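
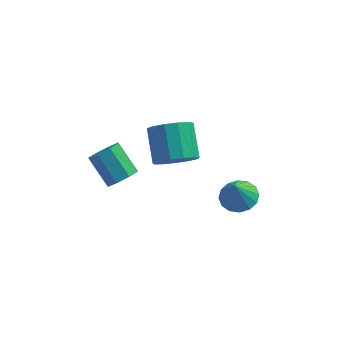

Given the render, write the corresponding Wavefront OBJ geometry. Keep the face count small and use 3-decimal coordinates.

v -2.578 -0.721 2.525
v -2.035 -0.19 2.557
v -2.9 0.633 3.546
v -3.442 0.101 3.515
v -2.422 -0.088 2.135
v -3.286 0.735 3.124
v -2.9 -0.358 1.941
v -3.764 0.465 2.93
v -3.189 -0.84 2.09
v -4.053 -0.017 3.079
v -3.12 -1.253 2.494
v -3.985 -0.43 3.483
v -2.734 -1.355 2.916
v -3.598 -0.532 3.905
v -2.256 -1.085 3.11
v -3.12 -0.262 4.099
v -1.967 -0.603 2.961
v -2.831 0.22 3.95
v 2.078 1.448 -0.777
v 2.774 1.912 -0.54
v 1.902 1.132 0.357
v 2.428 2.199 -0.513
v 1.988 2.285 -0.557
v 1.572 2.147 -0.66
v 1.292 1.821 -0.794
v 1.222 1.395 -0.924
v 1.381 0.984 -1.014
v 1.727 0.697 -1.041
v 2.167 0.611 -0.997
v 2.583 0.75 -0.894
v 2.863 1.075 -0.759
v 2.933 1.501 -0.63
v -0.604 1.56 1.439
v 0.372 1.706 1.601
v 0 3.065 2.622
v -0.976 2.92 2.461
v 0.239 2.011 1.146
v -0.133 3.37 2.167
v -0.162 2.173 0.785
v -0.533 3.532 1.806
v -0.703 2.141 0.631
v -1.074 3.5 1.652
v -1.213 1.924 0.734
v -1.584 3.283 1.755
v -1.529 1.592 1.061
v -1.901 2.951 2.082
v -1.552 1.25 1.508
v -1.924 2.609 2.529
v -1.274 1.006 1.933
v -1.646 2.365 2.955
v -0.783 0.939 2.202
v -1.155 2.298 3.223
v -0.236 1.069 2.228
v -0.607 2.428 3.249
v 0.195 1.355 2.004
v -0.176 2.714 3.025
f 2 1 5
f 2 5 3
f 3 5 6
f 3 6 4
f 5 1 7
f 5 7 6
f 6 7 8
f 6 8 4
f 7 1 9
f 7 9 8
f 8 9 10
f 8 10 4
f 9 1 11
f 9 11 10
f 10 11 12
f 10 12 4
f 11 1 13
f 11 13 12
f 12 13 14
f 12 14 4
f 13 1 15
f 13 15 14
f 14 15 16
f 14 16 4
f 15 1 17
f 15 17 16
f 16 17 18
f 16 18 4
f 17 1 2
f 17 2 18
f 18 2 3
f 18 3 4
f 20 19 22
f 20 22 21
f 22 19 23
f 22 23 21
f 23 19 24
f 23 24 21
f 24 19 25
f 24 25 21
f 25 19 26
f 25 26 21
f 26 19 27
f 26 27 21
f 27 19 28
f 27 28 21
f 28 19 29
f 28 29 21
f 29 19 30
f 29 30 21
f 30 19 31
f 30 31 21
f 31 19 32
f 31 32 21
f 32 19 20
f 32 20 21
f 34 33 37
f 34 37 35
f 35 37 38
f 35 38 36
f 37 33 39
f 37 39 38
f 38 39 40
f 38 40 36
f 39 33 41
f 39 41 40
f 40 41 42
f 40 42 36
f 41 33 43
f 41 43 42
f 42 43 44
f 42 44 36
f 43 33 45
f 43 45 44
f 44 45 46
f 44 46 36
f 45 33 47
f 45 47 46
f 46 47 48
f 46 48 36
f 47 33 49
f 47 49 48
f 48 49 50
f 48 50 36
f 49 33 51
f 49 51 50
f 50 51 52
f 50 52 36
f 51 33 53
f 51 53 52
f 52 53 54
f 52 54 36
f 53 33 55
f 53 55 54
f 54 55 56
f 54 56 36
f 55 33 34
f 55 34 56
f 56 34 35
f 56 35 36



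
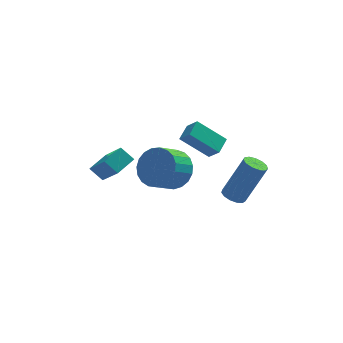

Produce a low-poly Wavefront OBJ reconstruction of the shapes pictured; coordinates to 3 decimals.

v 1.947 1.716 0.65
v 2.331 1.266 1.261
v 0.7 2.063 1.69
v 1.084 1.613 2.3
v 2.376 2.447 0.92
v 2.76 1.997 1.53
v 1.129 2.794 1.959
v 1.513 2.344 2.57
v -2.703 1.518 -0.304
v -2.153 0.175 1.185
v -3.233 1.883 0.22
v -2.683 0.539 1.71
v -1.937 2.181 0.01
v -1.387 0.837 1.5
v -2.467 2.545 0.535
v -1.917 1.202 2.024
v 2.442 -2.071 1.056
v 2.78 -1.676 0.846
v 3.716 -1.495 2.694
v 3.378 -1.889 2.904
v 2.527 -1.526 0.959
v 3.463 -1.344 2.808
v 2.247 -1.548 1.103
v 3.183 -1.367 2.952
v 2.029 -1.736 1.232
v 2.965 -1.555 3.081
v 1.942 -2.03 1.305
v 2.878 -1.849 3.153
v 2.014 -2.338 1.299
v 2.95 -2.156 3.147
v 2.221 -2.56 1.215
v 3.158 -2.379 3.064
v 2.499 -2.627 1.081
v 3.435 -2.446 2.93
v 2.759 -2.517 0.939
v 3.695 -2.336 2.788
v 2.918 -2.266 0.834
v 3.854 -2.085 2.683
v 2.925 -1.952 0.799
v 3.862 -1.771 2.648
v 0.224 0.291 1.099
v 0.93 0.226 1.832
v 0.121 -0.395 2.555
v -0.584 -0.331 1.821
v 0.736 0.591 1.929
v -0.073 -0.031 2.651
v 0.453 0.904 1.881
v -0.356 0.282 2.604
v 0.131 1.11 1.699
v -0.678 0.489 2.421
v -0.175 1.175 1.412
v -0.984 0.554 2.135
v -0.412 1.087 1.071
v -1.221 0.466 1.794
v -0.539 0.862 0.736
v -1.348 0.24 1.458
v -0.534 0.537 0.462
v -1.342 -0.084 1.185
v -0.398 0.17 0.299
v -1.206 -0.451 1.022
v -0.154 -0.176 0.274
v -0.963 -0.797 0.997
v 0.155 -0.442 0.392
v -0.653 -1.063 1.115
v 0.476 -0.58 0.632
v -0.332 -1.202 1.354
v 0.754 -0.569 0.952
v -0.055 -1.19 1.675
v 0.94 -0.408 1.298
v 0.131 -1.03 2.021
v 1.002 -0.127 1.609
v 0.193 -0.749 2.332
f 2 4 1
f 5 2 1
f 1 4 3
f 3 5 1
f 2 8 4
f 6 2 5
f 6 8 2
f 4 8 3
f 7 5 3
f 3 8 7
f 7 6 5
f 8 6 7
f 10 12 9
f 13 10 9
f 9 12 11
f 11 13 9
f 10 16 12
f 14 10 13
f 14 16 10
f 12 16 11
f 15 13 11
f 11 16 15
f 15 14 13
f 16 14 15
f 18 17 21
f 18 21 19
f 19 21 22
f 19 22 20
f 21 17 23
f 21 23 22
f 22 23 24
f 22 24 20
f 23 17 25
f 23 25 24
f 24 25 26
f 24 26 20
f 25 17 27
f 25 27 26
f 26 27 28
f 26 28 20
f 27 17 29
f 27 29 28
f 28 29 30
f 28 30 20
f 29 17 31
f 29 31 30
f 30 31 32
f 30 32 20
f 31 17 33
f 31 33 32
f 32 33 34
f 32 34 20
f 33 17 35
f 33 35 34
f 34 35 36
f 34 36 20
f 35 17 37
f 35 37 36
f 36 37 38
f 36 38 20
f 37 17 39
f 37 39 38
f 38 39 40
f 38 40 20
f 39 17 18
f 39 18 40
f 40 18 19
f 40 19 20
f 42 41 45
f 42 45 43
f 43 45 46
f 43 46 44
f 45 41 47
f 45 47 46
f 46 47 48
f 46 48 44
f 47 41 49
f 47 49 48
f 48 49 50
f 48 50 44
f 49 41 51
f 49 51 50
f 50 51 52
f 50 52 44
f 51 41 53
f 51 53 52
f 52 53 54
f 52 54 44
f 53 41 55
f 53 55 54
f 54 55 56
f 54 56 44
f 55 41 57
f 55 57 56
f 56 57 58
f 56 58 44
f 57 41 59
f 57 59 58
f 58 59 60
f 58 60 44
f 59 41 61
f 59 61 60
f 60 61 62
f 60 62 44
f 61 41 63
f 61 63 62
f 62 63 64
f 62 64 44
f 63 41 65
f 63 65 64
f 64 65 66
f 64 66 44
f 65 41 67
f 65 67 66
f 66 67 68
f 66 68 44
f 67 41 69
f 67 69 68
f 68 69 70
f 68 70 44
f 69 41 71
f 69 71 70
f 70 71 72
f 70 72 44
f 71 41 42
f 71 42 72
f 72 42 43
f 72 43 44



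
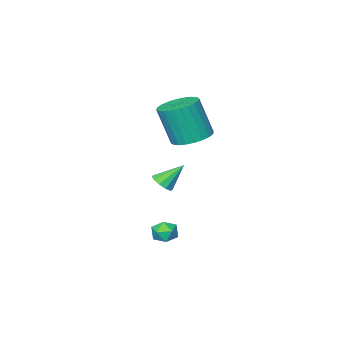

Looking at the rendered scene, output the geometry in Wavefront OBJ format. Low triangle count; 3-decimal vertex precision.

v 0.497 3.614 -2.485
v 1.058 3.231 -2.563
v -0.098 2.849 -3.017
v 0.463 2.466 -3.095
v 0.191 2.551 -2.474
v 0.558 3.024 -2.145
v 0.402 3.056 -3.435
v 0.769 3.529 -3.106
v 0.999 2.887 -3.15
v 0.869 2.575 -2.556
v 0.091 3.505 -3.024
v -0.039 3.193 -2.43
v -0.57 1.377 -0.705
v -0.085 1.433 -0.322
v -1.45 1.823 0.345
v -0.132 1.768 -0.503
v -0.347 1.953 -0.762
v -0.646 1.918 -0.998
v -0.917 1.677 -1.122
v -1.055 1.321 -1.087
v -1.008 0.987 -0.906
v -0.794 0.802 -0.648
v -0.494 0.836 -0.411
v -0.224 1.078 -0.287
v -2.244 1.379 1.718
v -1.388 0.934 1.419
v -0.979 0.377 3.424
v -1.836 0.821 3.722
v -1.262 1.3 1.496
v -0.853 0.742 3.5
v -1.286 1.677 1.606
v -0.877 1.12 3.61
v -1.456 2.01 1.733
v -1.047 1.452 3.737
v -1.746 2.246 1.857
v -1.337 1.688 3.861
v -2.111 2.35 1.961
v -1.702 1.792 3.965
v -2.497 2.306 2.028
v -2.088 1.749 4.032
v -2.845 2.121 2.047
v -2.436 1.564 4.051
v -3.101 1.823 2.016
v -2.692 1.266 4.021
v -3.227 1.458 1.94
v -2.818 0.9 3.944
v -3.203 1.08 1.83
v -2.794 0.523 3.834
v -3.033 0.748 1.703
v -2.624 0.19 3.707
v -2.743 0.512 1.579
v -2.334 -0.046 3.583
v -2.378 0.408 1.475
v -1.969 -0.15 3.479
v -1.992 0.451 1.408
v -1.583 -0.106 3.412
v -1.644 0.636 1.389
v -1.235 0.079 3.393
f 1 12 6
f 1 6 2
f 1 2 8
f 1 8 11
f 1 11 12
f 2 6 10
f 6 12 5
f 12 11 3
f 11 8 7
f 8 2 9
f 4 10 5
f 4 5 3
f 4 3 7
f 4 7 9
f 4 9 10
f 5 10 6
f 3 5 12
f 7 3 11
f 9 7 8
f 10 9 2
f 14 13 16
f 14 16 15
f 16 13 17
f 16 17 15
f 17 13 18
f 17 18 15
f 18 13 19
f 18 19 15
f 19 13 20
f 19 20 15
f 20 13 21
f 20 21 15
f 21 13 22
f 21 22 15
f 22 13 23
f 22 23 15
f 23 13 24
f 23 24 15
f 24 13 14
f 24 14 15
f 26 25 29
f 26 29 27
f 27 29 30
f 27 30 28
f 29 25 31
f 29 31 30
f 30 31 32
f 30 32 28
f 31 25 33
f 31 33 32
f 32 33 34
f 32 34 28
f 33 25 35
f 33 35 34
f 34 35 36
f 34 36 28
f 35 25 37
f 35 37 36
f 36 37 38
f 36 38 28
f 37 25 39
f 37 39 38
f 38 39 40
f 38 40 28
f 39 25 41
f 39 41 40
f 40 41 42
f 40 42 28
f 41 25 43
f 41 43 42
f 42 43 44
f 42 44 28
f 43 25 45
f 43 45 44
f 44 45 46
f 44 46 28
f 45 25 47
f 45 47 46
f 46 47 48
f 46 48 28
f 47 25 49
f 47 49 48
f 48 49 50
f 48 50 28
f 49 25 51
f 49 51 50
f 50 51 52
f 50 52 28
f 51 25 53
f 51 53 52
f 52 53 54
f 52 54 28
f 53 25 55
f 53 55 54
f 54 55 56
f 54 56 28
f 55 25 57
f 55 57 56
f 56 57 58
f 56 58 28
f 57 25 26
f 57 26 58
f 58 26 27
f 58 27 28



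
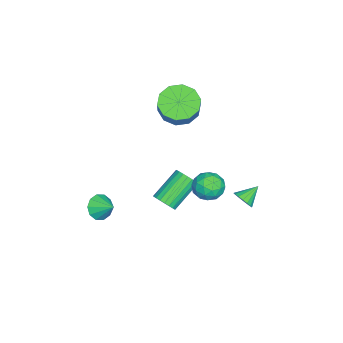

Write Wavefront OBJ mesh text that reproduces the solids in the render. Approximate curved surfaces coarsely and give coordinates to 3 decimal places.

v -2.122 1.42 -2.198
v -1.822 1.276 -1.687
v -2.858 2 -1.602
v -1.696 1.524 -1.774
v -1.668 1.749 -1.958
v -1.744 1.899 -2.197
v -1.907 1.939 -2.436
v -2.119 1.86 -2.621
v -2.331 1.68 -2.709
v -2.496 1.441 -2.68
v -2.575 1.197 -2.54
v -2.551 1.004 -2.322
v -2.428 0.907 -2.076
v -2.235 0.927 -1.858
v -2.017 1.06 -1.717
v 2.23 1.278 3.346
v 2.87 1.782 3.25
v 2.97 0.258 2.93
v 3.61 0.762 2.834
v 3.337 0.586 3.587
v 2.879 1.217 3.844
v 2.961 0.823 2.336
v 2.503 1.454 2.593
v 3.322 1.501 2.625
v 3.554 1.354 3.398
v 2.286 0.686 2.782
v 2.518 0.539 3.555
v 2.485 1.619 3.334
v 3.355 0.421 2.846
v 3.194 0.317 3.288
v 3.57 0.613 3.231
v 2.49 1.287 3.684
v 2.866 1.583 3.627
v 3.141 0.881 3.825
v 2.974 0.457 2.553
v 3.35 0.753 2.496
v 2.27 1.427 2.949
v 2.646 1.723 2.892
v 2.699 1.159 2.355
v 3.127 1.75 2.911
v 3.562 1.151 2.666
v 3.18 1.187 2.374
v 2.911 1.558 2.525
v 3.263 1.664 3.365
v 3.698 1.065 3.121
v 3.537 0.962 3.563
v 3.268 1.332 3.714
v 3.529 1.499 2.998
v 2.142 0.975 3.059
v 2.577 0.376 2.815
v 2.572 0.708 2.466
v 2.303 1.078 2.617
v 2.278 0.889 3.514
v 2.713 0.29 3.269
v 2.929 0.482 3.655
v 2.66 0.853 3.806
v 2.311 0.541 3.182
v 1.6 -1.449 0.113
v 1.843 -1.759 0.618
v 0.584 -1 1.691
v 0.34 -0.691 1.187
v 1.982 -1.532 0.62
v 0.723 -0.773 1.693
v 2.054 -1.29 0.535
v 0.795 -0.532 1.608
v 2.048 -1.076 0.376
v 0.789 -0.318 1.45
v 1.965 -0.927 0.173
v 0.705 -0.168 1.246
v 1.818 -0.868 -0.041
v 0.559 -0.109 1.032
v 1.633 -0.909 -0.229
v 0.374 -0.151 0.845
v 1.443 -1.044 -0.357
v 0.184 -0.286 0.717
v 1.28 -1.249 -0.403
v 0.021 -0.491 0.67
v 1.172 -1.488 -0.361
v -0.087 -0.73 0.712
v 1.138 -1.721 -0.236
v -0.121 -0.963 0.837
v 1.184 -1.907 -0.051
v -0.076 -1.148 1.022
v 1.301 -2.013 0.162
v 0.042 -1.255 1.235
v 1.471 -2.022 0.367
v 0.212 -1.264 1.44
v 1.662 -1.932 0.529
v 0.403 -1.174 1.602
v 2.336 -4.349 -0.291
v 2.95 -4.368 -0.704
v 2.724 -3.551 0.251
v 2.652 -4.085 -0.906
v 2.233 -3.904 -0.873
v 1.854 -3.893 -0.618
v 1.659 -4.056 -0.238
v 1.722 -4.331 0.122
v 2.02 -4.613 0.324
v 2.438 -4.794 0.291
v 2.818 -4.806 0.036
v 3.013 -4.643 -0.344
v -3.433 -2.162 2.967
v -2.901 -1.514 2.335
v -1.556 -1.129 3.861
v -2.087 -1.778 4.493
v -3.352 -1.166 2.645
v -2.007 -0.782 4.171
v -3.834 -1.199 3.079
v -2.489 -0.814 4.604
v -4.163 -1.599 3.469
v -2.818 -1.215 4.995
v -4.213 -2.215 3.668
v -2.867 -1.831 5.194
v -3.964 -2.811 3.599
v -2.619 -2.426 5.125
v -3.513 -3.158 3.289
v -2.168 -2.774 4.815
v -3.031 -3.126 2.856
v -1.686 -2.741 4.381
v -2.702 -2.725 2.465
v -1.357 -2.341 3.991
v -2.653 -2.109 2.266
v -1.307 -1.725 3.792
f 2 1 4
f 2 4 3
f 4 1 5
f 4 5 3
f 5 1 6
f 5 6 3
f 6 1 7
f 6 7 3
f 7 1 8
f 7 8 3
f 8 1 9
f 8 9 3
f 9 1 10
f 9 10 3
f 10 1 11
f 10 11 3
f 11 1 12
f 11 12 3
f 12 1 13
f 12 13 3
f 13 1 14
f 13 14 3
f 14 1 15
f 14 15 3
f 15 1 2
f 15 2 3
f 16 53 32
f 53 27 56
f 32 56 21
f 53 56 32
f 16 32 28
f 32 21 33
f 28 33 17
f 32 33 28
f 16 28 37
f 28 17 38
f 37 38 23
f 28 38 37
f 16 37 49
f 37 23 52
f 49 52 26
f 37 52 49
f 16 49 53
f 49 26 57
f 53 57 27
f 49 57 53
f 17 33 44
f 33 21 47
f 44 47 25
f 33 47 44
f 21 56 34
f 56 27 55
f 34 55 20
f 56 55 34
f 27 57 54
f 57 26 50
f 54 50 18
f 57 50 54
f 26 52 51
f 52 23 39
f 51 39 22
f 52 39 51
f 23 38 43
f 38 17 40
f 43 40 24
f 38 40 43
f 19 45 31
f 45 25 46
f 31 46 20
f 45 46 31
f 19 31 29
f 31 20 30
f 29 30 18
f 31 30 29
f 19 29 36
f 29 18 35
f 36 35 22
f 29 35 36
f 19 36 41
f 36 22 42
f 41 42 24
f 36 42 41
f 19 41 45
f 41 24 48
f 45 48 25
f 41 48 45
f 20 46 34
f 46 25 47
f 34 47 21
f 46 47 34
f 18 30 54
f 30 20 55
f 54 55 27
f 30 55 54
f 22 35 51
f 35 18 50
f 51 50 26
f 35 50 51
f 24 42 43
f 42 22 39
f 43 39 23
f 42 39 43
f 25 48 44
f 48 24 40
f 44 40 17
f 48 40 44
f 59 58 62
f 59 62 60
f 60 62 63
f 60 63 61
f 62 58 64
f 62 64 63
f 63 64 65
f 63 65 61
f 64 58 66
f 64 66 65
f 65 66 67
f 65 67 61
f 66 58 68
f 66 68 67
f 67 68 69
f 67 69 61
f 68 58 70
f 68 70 69
f 69 70 71
f 69 71 61
f 70 58 72
f 70 72 71
f 71 72 73
f 71 73 61
f 72 58 74
f 72 74 73
f 73 74 75
f 73 75 61
f 74 58 76
f 74 76 75
f 75 76 77
f 75 77 61
f 76 58 78
f 76 78 77
f 77 78 79
f 77 79 61
f 78 58 80
f 78 80 79
f 79 80 81
f 79 81 61
f 80 58 82
f 80 82 81
f 81 82 83
f 81 83 61
f 82 58 84
f 82 84 83
f 83 84 85
f 83 85 61
f 84 58 86
f 84 86 85
f 85 86 87
f 85 87 61
f 86 58 88
f 86 88 87
f 87 88 89
f 87 89 61
f 88 58 59
f 88 59 89
f 89 59 60
f 89 60 61
f 91 90 93
f 91 93 92
f 93 90 94
f 93 94 92
f 94 90 95
f 94 95 92
f 95 90 96
f 95 96 92
f 96 90 97
f 96 97 92
f 97 90 98
f 97 98 92
f 98 90 99
f 98 99 92
f 99 90 100
f 99 100 92
f 100 90 101
f 100 101 92
f 101 90 91
f 101 91 92
f 103 102 106
f 103 106 104
f 104 106 107
f 104 107 105
f 106 102 108
f 106 108 107
f 107 108 109
f 107 109 105
f 108 102 110
f 108 110 109
f 109 110 111
f 109 111 105
f 110 102 112
f 110 112 111
f 111 112 113
f 111 113 105
f 112 102 114
f 112 114 113
f 113 114 115
f 113 115 105
f 114 102 116
f 114 116 115
f 115 116 117
f 115 117 105
f 116 102 118
f 116 118 117
f 117 118 119
f 117 119 105
f 118 102 120
f 118 120 119
f 119 120 121
f 119 121 105
f 120 102 122
f 120 122 121
f 121 122 123
f 121 123 105
f 122 102 103
f 122 103 123
f 123 103 104
f 123 104 105



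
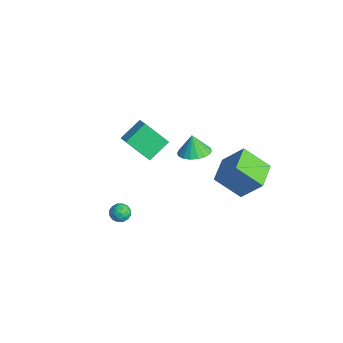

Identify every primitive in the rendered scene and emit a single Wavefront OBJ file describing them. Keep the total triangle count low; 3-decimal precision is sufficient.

v 1.272 -2.74 -2.665
v 1.723 -2.72 -3.178
v 1.117 -3.82 -2.842
v 1.568 -3.8 -3.355
v 1.78 -3.721 -2.711
v 1.876 -3.053 -2.601
v 0.964 -3.487 -3.419
v 1.06 -2.819 -3.309
v 1.533 -3.182 -3.644
v 2.037 -3.326 -3.206
v 0.803 -3.214 -2.814
v 1.307 -3.358 -2.376
v 1.511 -2.635 -2.905
v 1.329 -3.905 -3.115
v 1.454 -3.858 -2.736
v 1.719 -3.847 -3.037
v 1.601 -2.831 -2.566
v 1.866 -2.819 -2.868
v 1.9 -3.407 -2.593
v 0.974 -3.721 -3.152
v 1.239 -3.709 -3.454
v 1.121 -2.693 -2.983
v 1.386 -2.682 -3.284
v 0.94 -3.133 -3.427
v 1.664 -2.895 -3.481
v 1.573 -3.53 -3.586
v 1.218 -3.346 -3.623
v 1.275 -2.953 -3.559
v 1.961 -2.98 -3.224
v 1.87 -3.615 -3.328
v 1.995 -3.568 -2.949
v 2.051 -3.175 -2.885
v 1.849 -3.251 -3.498
v 0.97 -2.925 -2.692
v 0.879 -3.56 -2.796
v 0.789 -3.365 -3.135
v 0.845 -2.972 -3.071
v 1.267 -3.01 -2.434
v 1.176 -3.645 -2.539
v 1.565 -3.587 -2.461
v 1.622 -3.194 -2.397
v 0.991 -3.289 -2.522
v -3.75 -1.269 -1.27
v -2.882 -1.255 -0.861
v -4.192 0.137 -0.383
v -3.323 0.15 0.027
v -3.017 -0.03 -2.867
v -2.148 -0.017 -2.457
v -3.458 1.375 -1.979
v -2.59 1.389 -1.57
v -0.94 2.356 -1.418
v 0.044 2.179 -1.13
v -1.32 2.344 -0.122
v 0.019 2.641 -1.134
v -0.196 3.046 -1.193
v -0.558 3.315 -1.297
v -0.995 3.394 -1.425
v -1.422 3.267 -1.552
v -1.753 2.96 -1.651
v -1.923 2.533 -1.705
v -1.899 2.07 -1.702
v -1.684 1.665 -1.642
v -1.322 1.396 -1.538
v -0.884 1.317 -1.41
v -0.457 1.444 -1.284
v -0.126 1.751 -1.184
v 4.717 2.879 -0.686
v 3.801 1.582 0.627
v 3.307 3.992 -0.571
v 2.391 2.695 0.742
v 5.589 3.825 0.858
v 4.673 2.528 2.171
v 4.179 4.938 0.973
v 3.263 3.641 2.286
f 1 38 17
f 38 12 41
f 17 41 6
f 38 41 17
f 1 17 13
f 17 6 18
f 13 18 2
f 17 18 13
f 1 13 22
f 13 2 23
f 22 23 8
f 13 23 22
f 1 22 34
f 22 8 37
f 34 37 11
f 22 37 34
f 1 34 38
f 34 11 42
f 38 42 12
f 34 42 38
f 2 18 29
f 18 6 32
f 29 32 10
f 18 32 29
f 6 41 19
f 41 12 40
f 19 40 5
f 41 40 19
f 12 42 39
f 42 11 35
f 39 35 3
f 42 35 39
f 11 37 36
f 37 8 24
f 36 24 7
f 37 24 36
f 8 23 28
f 23 2 25
f 28 25 9
f 23 25 28
f 4 30 16
f 30 10 31
f 16 31 5
f 30 31 16
f 4 16 14
f 16 5 15
f 14 15 3
f 16 15 14
f 4 14 21
f 14 3 20
f 21 20 7
f 14 20 21
f 4 21 26
f 21 7 27
f 26 27 9
f 21 27 26
f 4 26 30
f 26 9 33
f 30 33 10
f 26 33 30
f 5 31 19
f 31 10 32
f 19 32 6
f 31 32 19
f 3 15 39
f 15 5 40
f 39 40 12
f 15 40 39
f 7 20 36
f 20 3 35
f 36 35 11
f 20 35 36
f 9 27 28
f 27 7 24
f 28 24 8
f 27 24 28
f 10 33 29
f 33 9 25
f 29 25 2
f 33 25 29
f 44 46 43
f 47 44 43
f 43 46 45
f 45 47 43
f 44 50 46
f 48 44 47
f 48 50 44
f 46 50 45
f 49 47 45
f 45 50 49
f 49 48 47
f 50 48 49
f 52 51 54
f 52 54 53
f 54 51 55
f 54 55 53
f 55 51 56
f 55 56 53
f 56 51 57
f 56 57 53
f 57 51 58
f 57 58 53
f 58 51 59
f 58 59 53
f 59 51 60
f 59 60 53
f 60 51 61
f 60 61 53
f 61 51 62
f 61 62 53
f 62 51 63
f 62 63 53
f 63 51 64
f 63 64 53
f 64 51 65
f 64 65 53
f 65 51 66
f 65 66 53
f 66 51 52
f 66 52 53
f 68 70 67
f 71 68 67
f 67 70 69
f 69 71 67
f 68 74 70
f 72 68 71
f 72 74 68
f 70 74 69
f 73 71 69
f 69 74 73
f 73 72 71
f 74 72 73



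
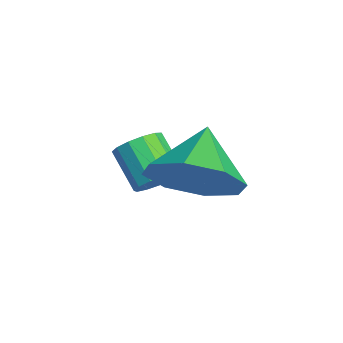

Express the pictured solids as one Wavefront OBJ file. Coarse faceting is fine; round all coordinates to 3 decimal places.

v -2.499 1.192 -0.532
v -2.295 1.501 -0.152
v -3.057 1.236 0.472
v -3.261 0.928 0.092
v -2.483 1.673 -0.308
v -3.245 1.408 0.316
v -2.676 1.692 -0.536
v -3.438 1.427 0.089
v -2.812 1.553 -0.762
v -3.574 1.288 -0.137
v -2.85 1.299 -0.915
v -3.612 1.034 -0.291
v -2.776 1.012 -0.947
v -3.538 0.747 -0.322
v -2.614 0.782 -0.847
v -3.376 0.517 -0.222
v -2.416 0.682 -0.647
v -3.177 0.417 -0.023
v -2.244 0.744 -0.411
v -3.006 0.479 0.213
v -2.153 0.949 -0.213
v -2.915 0.684 0.411
v -2.172 1.231 -0.117
v -2.934 0.966 0.507
v -1.127 1.543 0.505
v -0.686 1.244 1.351
v -2.113 2.037 1.195
v -0.475 1.95 1.145
v -0.647 2.418 0.564
v -1.1 2.373 -0.051
v -1.569 1.842 -0.34
v -1.78 1.135 -0.134
v -1.608 0.668 0.447
v -1.155 0.712 1.062
f 2 1 5
f 2 5 3
f 3 5 6
f 3 6 4
f 5 1 7
f 5 7 6
f 6 7 8
f 6 8 4
f 7 1 9
f 7 9 8
f 8 9 10
f 8 10 4
f 9 1 11
f 9 11 10
f 10 11 12
f 10 12 4
f 11 1 13
f 11 13 12
f 12 13 14
f 12 14 4
f 13 1 15
f 13 15 14
f 14 15 16
f 14 16 4
f 15 1 17
f 15 17 16
f 16 17 18
f 16 18 4
f 17 1 19
f 17 19 18
f 18 19 20
f 18 20 4
f 19 1 21
f 19 21 20
f 20 21 22
f 20 22 4
f 21 1 23
f 21 23 22
f 22 23 24
f 22 24 4
f 23 1 2
f 23 2 24
f 24 2 3
f 24 3 4
f 26 25 28
f 26 28 27
f 28 25 29
f 28 29 27
f 29 25 30
f 29 30 27
f 30 25 31
f 30 31 27
f 31 25 32
f 31 32 27
f 32 25 33
f 32 33 27
f 33 25 34
f 33 34 27
f 34 25 26
f 34 26 27



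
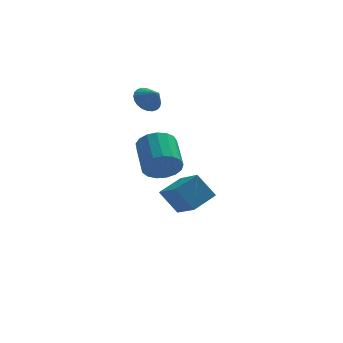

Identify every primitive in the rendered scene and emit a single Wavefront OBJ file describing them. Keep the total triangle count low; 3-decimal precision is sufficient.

v -3.543 -3.57 1.182
v -3.039 -3.978 2.07
v -3.172 -2.057 3.027
v -3.677 -1.65 2.138
v -2.643 -3.801 1.77
v -2.776 -1.88 2.727
v -2.454 -3.572 1.336
v -2.587 -1.651 2.292
v -2.515 -3.342 0.866
v -2.648 -1.421 1.823
v -2.811 -3.164 0.469
v -2.944 -1.244 1.425
v -3.275 -3.08 0.234
v -3.408 -1.159 1.191
v -3.8 -3.108 0.217
v -3.933 -1.187 1.174
v -4.267 -3.242 0.421
v -4.4 -1.321 1.378
v -4.568 -3.451 0.799
v -4.701 -1.53 1.756
v -4.634 -3.687 1.265
v -4.767 -1.767 2.221
v -4.45 -3.897 1.711
v -4.584 -1.976 2.668
v -4.059 -4.032 2.037
v -4.192 -2.111 2.993
v -3.549 -4.061 2.166
v -3.683 -2.14 3.123
v -2.349 1.337 -2.529
v -1.041 2.261 -1.875
v -3.089 3.051 -3.468
v -1.781 3.974 -2.815
v -1.359 0.966 -3.985
v -0.051 1.889 -3.332
v -2.099 2.679 -4.925
v -0.791 3.603 -4.271
v -3.617 4.259 3.248
v -2.915 4.241 2.654
v -3.023 3.541 3.972
v -2.826 4.521 2.859
v -2.857 4.762 3.123
v -3.004 4.926 3.407
v -3.245 4.989 3.666
v -3.542 4.94 3.861
v -3.85 4.788 3.963
v -4.123 4.555 3.957
v -4.319 4.277 3.842
v -4.408 3.996 3.637
v -4.377 3.755 3.372
v -4.23 3.591 3.089
v -3.99 3.529 2.83
v -3.692 3.577 2.634
v -3.384 3.73 2.532
v -3.111 3.962 2.539
f 2 1 5
f 2 5 3
f 3 5 6
f 3 6 4
f 5 1 7
f 5 7 6
f 6 7 8
f 6 8 4
f 7 1 9
f 7 9 8
f 8 9 10
f 8 10 4
f 9 1 11
f 9 11 10
f 10 11 12
f 10 12 4
f 11 1 13
f 11 13 12
f 12 13 14
f 12 14 4
f 13 1 15
f 13 15 14
f 14 15 16
f 14 16 4
f 15 1 17
f 15 17 16
f 16 17 18
f 16 18 4
f 17 1 19
f 17 19 18
f 18 19 20
f 18 20 4
f 19 1 21
f 19 21 20
f 20 21 22
f 20 22 4
f 21 1 23
f 21 23 22
f 22 23 24
f 22 24 4
f 23 1 25
f 23 25 24
f 24 25 26
f 24 26 4
f 25 1 27
f 25 27 26
f 26 27 28
f 26 28 4
f 27 1 2
f 27 2 28
f 28 2 3
f 28 3 4
f 30 32 29
f 33 30 29
f 29 32 31
f 31 33 29
f 30 36 32
f 34 30 33
f 34 36 30
f 32 36 31
f 35 33 31
f 31 36 35
f 35 34 33
f 36 34 35
f 38 37 40
f 38 40 39
f 40 37 41
f 40 41 39
f 41 37 42
f 41 42 39
f 42 37 43
f 42 43 39
f 43 37 44
f 43 44 39
f 44 37 45
f 44 45 39
f 45 37 46
f 45 46 39
f 46 37 47
f 46 47 39
f 47 37 48
f 47 48 39
f 48 37 49
f 48 49 39
f 49 37 50
f 49 50 39
f 50 37 51
f 50 51 39
f 51 37 52
f 51 52 39
f 52 37 53
f 52 53 39
f 53 37 54
f 53 54 39
f 54 37 38
f 54 38 39



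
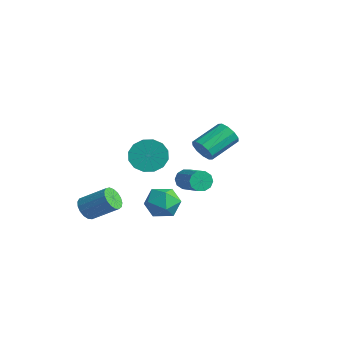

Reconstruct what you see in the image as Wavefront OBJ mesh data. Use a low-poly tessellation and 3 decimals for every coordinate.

v -2.342 2.75 -2.207
v -2.064 3.145 -2.672
v -0.379 2.845 -1.917
v -0.658 2.45 -1.453
v -2.167 3.381 -2.348
v -0.482 3.081 -1.594
v -2.337 3.377 -1.97
v -0.652 3.077 -1.216
v -2.509 3.133 -1.683
v -0.824 2.833 -0.929
v -2.617 2.742 -1.596
v -0.932 2.443 -0.842
v -2.621 2.355 -1.743
v -0.936 2.055 -0.988
v -2.518 2.119 -2.066
v -0.833 1.819 -1.312
v -2.348 2.123 -2.444
v -0.663 1.823 -1.69
v -2.176 2.367 -2.731
v -0.491 2.067 -1.977
v -2.068 2.757 -2.818
v -0.383 2.458 -2.064
v 0.894 -1.926 2.597
v 1.418 -1.951 1.758
v 2.51 -2.738 2.463
v 1.986 -2.714 3.303
v 1.571 -1.524 1.997
v 2.663 -2.312 2.703
v 1.543 -1.206 2.398
v 2.635 -1.993 3.103
v 1.34 -1.08 2.851
v 2.432 -1.867 3.557
v 1.018 -1.181 3.237
v 2.11 -1.968 3.942
v 0.663 -1.482 3.451
v 1.755 -2.269 4.157
v 0.37 -1.902 3.437
v 1.462 -2.689 4.142
v 0.217 -2.328 3.197
v 1.309 -3.116 3.903
v 0.245 -2.647 2.797
v 1.337 -3.434 3.502
v 0.448 -2.773 2.343
v 1.54 -3.56 3.049
v 0.77 -2.672 1.958
v 1.862 -3.459 2.663
v 1.125 -2.371 1.743
v 2.217 -3.158 2.449
v -3.105 -3.017 -2.77
v -2.581 -3.527 -2.887
v -1.472 -2.612 -1.907
v -1.995 -2.103 -1.79
v -2.537 -3.297 -3.153
v -1.427 -2.382 -2.173
v -2.622 -3.003 -3.33
v -1.512 -2.088 -2.351
v -2.818 -2.712 -3.38
v -1.708 -1.797 -2.4
v -3.08 -2.491 -3.29
v -1.97 -1.576 -2.31
v -3.347 -2.391 -3.08
v -2.238 -1.476 -2.1
v -3.559 -2.434 -2.8
v -2.45 -1.519 -1.82
v -3.667 -2.611 -2.512
v -2.557 -1.696 -1.533
v -3.646 -2.881 -2.284
v -2.537 -1.966 -1.304
v -3.501 -3.182 -2.167
v -2.392 -2.267 -1.187
v -3.265 -3.446 -2.188
v -2.156 -2.531 -1.208
v -2.993 -3.611 -2.342
v -1.883 -2.696 -1.363
v -2.746 -3.64 -2.595
v -1.636 -2.726 -1.615
v 2.171 -1.146 -0.475
v 2.934 -1.449 0.13
v 1.466 -2.631 -0.33
v 2.229 -2.934 0.275
v 1.563 -2.235 0.605
v 1.999 -1.317 0.515
v 2.401 -2.763 -0.715
v 2.837 -1.845 -0.805
v 3.076 -2.448 -0.019
v 2.559 -2.122 0.798
v 1.841 -1.958 -0.998
v 1.324 -1.632 -0.181
v -1.022 2.78 0.541
v -0.702 2.507 1.185
v -0.758 4.226 1.944
v -1.078 4.5 1.299
v -0.351 2.646 0.895
v -0.408 4.365 1.654
v -0.257 2.837 0.469
v -0.314 4.556 1.228
v -0.455 3.006 0.071
v -0.512 4.726 0.83
v -0.869 3.089 -0.148
v -0.926 4.809 0.611
v -1.342 3.054 -0.104
v -1.398 4.773 0.655
v -1.692 2.915 0.186
v -1.749 4.634 0.945
v -1.786 2.724 0.612
v -1.843 4.443 1.371
v -1.588 2.554 1.01
v -1.645 4.274 1.769
v -1.174 2.471 1.229
v -1.231 4.191 1.988
f 2 1 5
f 2 5 3
f 3 5 6
f 3 6 4
f 5 1 7
f 5 7 6
f 6 7 8
f 6 8 4
f 7 1 9
f 7 9 8
f 8 9 10
f 8 10 4
f 9 1 11
f 9 11 10
f 10 11 12
f 10 12 4
f 11 1 13
f 11 13 12
f 12 13 14
f 12 14 4
f 13 1 15
f 13 15 14
f 14 15 16
f 14 16 4
f 15 1 17
f 15 17 16
f 16 17 18
f 16 18 4
f 17 1 19
f 17 19 18
f 18 19 20
f 18 20 4
f 19 1 21
f 19 21 20
f 20 21 22
f 20 22 4
f 21 1 2
f 21 2 22
f 22 2 3
f 22 3 4
f 24 23 27
f 24 27 25
f 25 27 28
f 25 28 26
f 27 23 29
f 27 29 28
f 28 29 30
f 28 30 26
f 29 23 31
f 29 31 30
f 30 31 32
f 30 32 26
f 31 23 33
f 31 33 32
f 32 33 34
f 32 34 26
f 33 23 35
f 33 35 34
f 34 35 36
f 34 36 26
f 35 23 37
f 35 37 36
f 36 37 38
f 36 38 26
f 37 23 39
f 37 39 38
f 38 39 40
f 38 40 26
f 39 23 41
f 39 41 40
f 40 41 42
f 40 42 26
f 41 23 43
f 41 43 42
f 42 43 44
f 42 44 26
f 43 23 45
f 43 45 44
f 44 45 46
f 44 46 26
f 45 23 47
f 45 47 46
f 46 47 48
f 46 48 26
f 47 23 24
f 47 24 48
f 48 24 25
f 48 25 26
f 50 49 53
f 50 53 51
f 51 53 54
f 51 54 52
f 53 49 55
f 53 55 54
f 54 55 56
f 54 56 52
f 55 49 57
f 55 57 56
f 56 57 58
f 56 58 52
f 57 49 59
f 57 59 58
f 58 59 60
f 58 60 52
f 59 49 61
f 59 61 60
f 60 61 62
f 60 62 52
f 61 49 63
f 61 63 62
f 62 63 64
f 62 64 52
f 63 49 65
f 63 65 64
f 64 65 66
f 64 66 52
f 65 49 67
f 65 67 66
f 66 67 68
f 66 68 52
f 67 49 69
f 67 69 68
f 68 69 70
f 68 70 52
f 69 49 71
f 69 71 70
f 70 71 72
f 70 72 52
f 71 49 73
f 71 73 72
f 72 73 74
f 72 74 52
f 73 49 75
f 73 75 74
f 74 75 76
f 74 76 52
f 75 49 50
f 75 50 76
f 76 50 51
f 76 51 52
f 77 88 82
f 77 82 78
f 77 78 84
f 77 84 87
f 77 87 88
f 78 82 86
f 82 88 81
f 88 87 79
f 87 84 83
f 84 78 85
f 80 86 81
f 80 81 79
f 80 79 83
f 80 83 85
f 80 85 86
f 81 86 82
f 79 81 88
f 83 79 87
f 85 83 84
f 86 85 78
f 90 89 93
f 90 93 91
f 91 93 94
f 91 94 92
f 93 89 95
f 93 95 94
f 94 95 96
f 94 96 92
f 95 89 97
f 95 97 96
f 96 97 98
f 96 98 92
f 97 89 99
f 97 99 98
f 98 99 100
f 98 100 92
f 99 89 101
f 99 101 100
f 100 101 102
f 100 102 92
f 101 89 103
f 101 103 102
f 102 103 104
f 102 104 92
f 103 89 105
f 103 105 104
f 104 105 106
f 104 106 92
f 105 89 107
f 105 107 106
f 106 107 108
f 106 108 92
f 107 89 109
f 107 109 108
f 108 109 110
f 108 110 92
f 109 89 90
f 109 90 110
f 110 90 91
f 110 91 92



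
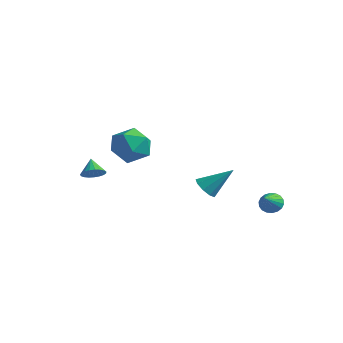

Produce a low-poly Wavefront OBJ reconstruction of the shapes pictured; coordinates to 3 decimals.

v 2.616 -1.089 -1.299
v 3.2 -1.05 -1.799
v 3.644 -0.091 -0.021
v 2.88 -0.637 -1.864
v 2.436 -0.435 -1.664
v 2.076 -0.539 -1.294
v 1.969 -0.9 -0.926
v 2.164 -1.35 -0.732
v 2.571 -1.677 -0.804
v 2.998 -1.729 -1.108
v 3.247 -1.481 -1.501
v 3.418 3.269 -3.621
v 3.74 2.979 -4.171
v 3.902 2.091 -2.719
v 3.961 3.163 -4.05
v 4.074 3.367 -3.844
v 4.058 3.552 -3.594
v 3.914 3.681 -3.349
v 3.673 3.728 -3.158
v 3.381 3.684 -3.059
v 3.096 3.558 -3.071
v 2.875 3.374 -3.192
v 2.762 3.17 -3.398
v 2.779 2.985 -3.648
v 2.922 2.856 -3.893
v 3.164 2.809 -4.084
v 3.456 2.853 -4.183
v -3.126 -3.565 -1.184
v -2.586 -3.574 -0.738
v -3.754 -3.115 -0.416
v -2.556 -3.314 -0.865
v -2.623 -3.097 -1.048
v -2.778 -2.962 -1.254
v -2.993 -2.931 -1.448
v -3.231 -3.01 -1.596
v -3.45 -3.184 -1.673
v -3.614 -3.425 -1.666
v -3.693 -3.69 -1.575
v -3.674 -3.933 -1.416
v -3.56 -4.113 -1.218
v -3.371 -4.198 -1.013
v -3.14 -4.174 -0.838
v -2.906 -4.044 -0.723
v -2.71 -3.832 -0.688
v -0.825 -3.181 1.856
v 0.355 -2.82 1.99
v -0.235 -5.1 1.83
v 0.945 -4.739 1.964
v 0.143 -4.597 2.9
v -0.222 -3.411 2.916
v 0.342 -4.509 0.904
v -0.023 -3.323 0.92
v 1.076 -3.641 1.402
v 0.953 -3.695 2.635
v -0.833 -4.225 1.185
v -0.956 -4.279 2.418
f 2 1 4
f 2 4 3
f 4 1 5
f 4 5 3
f 5 1 6
f 5 6 3
f 6 1 7
f 6 7 3
f 7 1 8
f 7 8 3
f 8 1 9
f 8 9 3
f 9 1 10
f 9 10 3
f 10 1 11
f 10 11 3
f 11 1 2
f 11 2 3
f 13 12 15
f 13 15 14
f 15 12 16
f 15 16 14
f 16 12 17
f 16 17 14
f 17 12 18
f 17 18 14
f 18 12 19
f 18 19 14
f 19 12 20
f 19 20 14
f 20 12 21
f 20 21 14
f 21 12 22
f 21 22 14
f 22 12 23
f 22 23 14
f 23 12 24
f 23 24 14
f 24 12 25
f 24 25 14
f 25 12 26
f 25 26 14
f 26 12 27
f 26 27 14
f 27 12 13
f 27 13 14
f 29 28 31
f 29 31 30
f 31 28 32
f 31 32 30
f 32 28 33
f 32 33 30
f 33 28 34
f 33 34 30
f 34 28 35
f 34 35 30
f 35 28 36
f 35 36 30
f 36 28 37
f 36 37 30
f 37 28 38
f 37 38 30
f 38 28 39
f 38 39 30
f 39 28 40
f 39 40 30
f 40 28 41
f 40 41 30
f 41 28 42
f 41 42 30
f 42 28 43
f 42 43 30
f 43 28 44
f 43 44 30
f 44 28 29
f 44 29 30
f 45 56 50
f 45 50 46
f 45 46 52
f 45 52 55
f 45 55 56
f 46 50 54
f 50 56 49
f 56 55 47
f 55 52 51
f 52 46 53
f 48 54 49
f 48 49 47
f 48 47 51
f 48 51 53
f 48 53 54
f 49 54 50
f 47 49 56
f 51 47 55
f 53 51 52
f 54 53 46



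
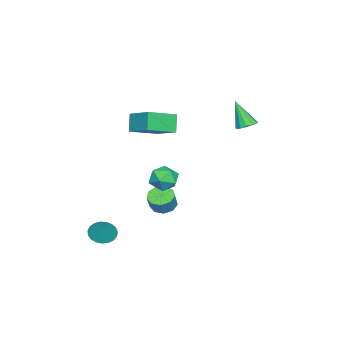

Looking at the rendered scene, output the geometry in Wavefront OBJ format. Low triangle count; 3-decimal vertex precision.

v -1.925 -0.47 -4.023
v -1.252 -0.188 -4.396
v -0.722 -0.148 -3.411
v -1.395 -0.43 -3.037
v -1.578 0.241 -4.238
v -1.047 0.281 -3.253
v -2.066 0.337 -3.98
v -1.536 0.377 -2.994
v -2.488 0.055 -3.741
v -1.958 0.095 -2.755
v -2.647 -0.472 -3.634
v -2.117 -0.432 -2.649
v -2.468 -0.998 -3.709
v -1.938 -0.959 -2.724
v -2.035 -1.277 -3.931
v -1.505 -1.238 -2.945
v -1.551 -1.178 -4.196
v -1.02 -1.139 -3.21
v -1.241 -0.748 -4.38
v -0.711 -0.708 -3.394
v 2.969 -2.111 -4.072
v 3.673 -2.501 -4.312
v 3.611 -1.669 -2.908
v 3.714 -2.184 -4.454
v 3.625 -1.855 -4.53
v 3.423 -1.57 -4.527
v 3.143 -1.378 -4.445
v 2.832 -1.313 -4.299
v 2.546 -1.386 -4.113
v 2.332 -1.584 -3.92
v 2.229 -1.874 -3.754
v 2.254 -2.204 -3.642
v 2.402 -2.518 -3.605
v 2.649 -2.761 -3.648
v 2.95 -2.892 -3.765
v 3.256 -2.888 -3.935
v 3.511 -2.75 -4.128
v 2.651 2.301 1.351
v 3.523 2.485 1.1
v 2.917 0.835 1.2
v 3.789 1.019 0.949
v 3.515 1.172 1.82
v 3.351 2.078 1.913
v 3.089 1.242 0.387
v 2.925 2.148 0.48
v 3.793 1.831 0.505
v 4.057 1.787 1.39
v 2.383 1.533 0.91
v 2.647 1.489 1.795
v -3.154 -3.067 2.291
v -2.329 -1.574 3.083
v -4.63 -1.904 1.636
v -3.805 -0.411 2.427
v -2.495 -2.849 1.193
v -1.67 -1.356 1.984
v -3.971 -1.686 0.537
v -3.146 -0.193 1.329
v -2.249 4.396 3.165
v -1.755 3.976 3.043
v -2.531 3.584 4.815
v -1.603 4.27 3.213
v -1.657 4.603 3.368
v -1.898 4.871 3.459
v -2.251 4.988 3.456
v -2.604 4.917 3.361
v -2.844 4.68 3.203
v -2.895 4.353 3.034
v -2.741 4.04 2.906
v -2.431 3.839 2.86
v -2.063 3.815 2.911
f 2 1 5
f 2 5 3
f 3 5 6
f 3 6 4
f 5 1 7
f 5 7 6
f 6 7 8
f 6 8 4
f 7 1 9
f 7 9 8
f 8 9 10
f 8 10 4
f 9 1 11
f 9 11 10
f 10 11 12
f 10 12 4
f 11 1 13
f 11 13 12
f 12 13 14
f 12 14 4
f 13 1 15
f 13 15 14
f 14 15 16
f 14 16 4
f 15 1 17
f 15 17 16
f 16 17 18
f 16 18 4
f 17 1 19
f 17 19 18
f 18 19 20
f 18 20 4
f 19 1 2
f 19 2 20
f 20 2 3
f 20 3 4
f 22 21 24
f 22 24 23
f 24 21 25
f 24 25 23
f 25 21 26
f 25 26 23
f 26 21 27
f 26 27 23
f 27 21 28
f 27 28 23
f 28 21 29
f 28 29 23
f 29 21 30
f 29 30 23
f 30 21 31
f 30 31 23
f 31 21 32
f 31 32 23
f 32 21 33
f 32 33 23
f 33 21 34
f 33 34 23
f 34 21 35
f 34 35 23
f 35 21 36
f 35 36 23
f 36 21 37
f 36 37 23
f 37 21 22
f 37 22 23
f 38 49 43
f 38 43 39
f 38 39 45
f 38 45 48
f 38 48 49
f 39 43 47
f 43 49 42
f 49 48 40
f 48 45 44
f 45 39 46
f 41 47 42
f 41 42 40
f 41 40 44
f 41 44 46
f 41 46 47
f 42 47 43
f 40 42 49
f 44 40 48
f 46 44 45
f 47 46 39
f 51 53 50
f 54 51 50
f 50 53 52
f 52 54 50
f 51 57 53
f 55 51 54
f 55 57 51
f 53 57 52
f 56 54 52
f 52 57 56
f 56 55 54
f 57 55 56
f 59 58 61
f 59 61 60
f 61 58 62
f 61 62 60
f 62 58 63
f 62 63 60
f 63 58 64
f 63 64 60
f 64 58 65
f 64 65 60
f 65 58 66
f 65 66 60
f 66 58 67
f 66 67 60
f 67 58 68
f 67 68 60
f 68 58 69
f 68 69 60
f 69 58 70
f 69 70 60
f 70 58 59
f 70 59 60



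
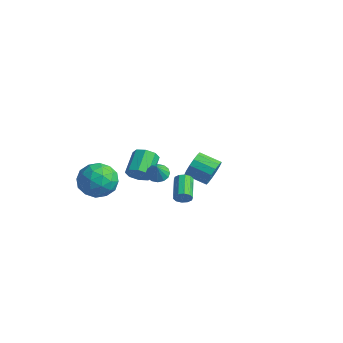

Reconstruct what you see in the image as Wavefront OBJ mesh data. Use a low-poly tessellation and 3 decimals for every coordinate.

v -0.534 -2.175 0.191
v 0.05 -1.714 0.097
v -0.702 -0.603 0.874
v -1.286 -1.065 0.969
v -0.332 -1.674 -0.329
v -1.085 -0.564 0.448
v -0.833 -1.928 -0.451
v -1.585 -0.818 0.326
v -1.158 -2.327 -0.196
v -1.91 -1.217 0.581
v -1.118 -2.637 0.286
v -1.87 -1.526 1.063
v -0.735 -2.676 0.712
v -1.488 -1.566 1.489
v -0.235 -2.422 0.834
v -0.987 -1.312 1.611
v 0.09 -2.023 0.579
v -0.662 -0.913 1.356
v -3.585 -3.246 -0.095
v -2.573 -2.555 0.01
v -2.867 -4.045 -1.77
v -1.855 -3.354 -1.665
v -2.061 -4.267 -0.867
v -2.505 -3.773 0.168
v -2.935 -2.827 -1.928
v -3.379 -2.333 -0.893
v -2.171 -2.296 -1.124
v -1.631 -3.186 -0.467
v -3.809 -3.414 -1.293
v -3.269 -4.304 -0.636
v -3.142 -2.83 0.105
v -2.298 -3.77 -1.865
v -2.419 -4.306 -1.395
v -1.824 -3.9 -1.334
v -3.103 -3.546 0.198
v -2.508 -3.14 0.259
v -2.207 -4.146 -0.256
v -2.932 -3.46 -2.019
v -2.337 -3.054 -1.958
v -3.616 -2.7 -0.426
v -3.021 -2.294 -0.365
v -3.233 -2.454 -1.504
v -2.311 -2.272 -0.5
v -1.888 -2.742 -1.485
v -2.523 -2.432 -1.639
v -2.784 -2.142 -1.031
v -1.994 -2.795 -0.114
v -1.571 -3.265 -1.099
v -1.693 -3.801 -0.63
v -1.954 -3.511 -0.021
v -1.757 -2.643 -0.781
v -3.869 -3.335 -0.661
v -3.446 -3.805 -1.646
v -3.486 -3.089 -1.739
v -3.747 -2.799 -1.13
v -3.552 -3.858 -0.275
v -3.129 -4.328 -1.26
v -2.656 -4.458 -0.729
v -2.917 -4.168 -0.121
v -3.683 -3.957 -0.979
v 3.063 -2.039 0.189
v 3.408 -1.852 0.53
v 2.361 -0.954 1.093
v 2.017 -1.141 0.751
v 3.422 -1.67 0.266
v 2.375 -0.772 0.828
v 3.299 -1.629 -0.028
v 2.252 -0.731 0.534
v 3.086 -1.745 -0.24
v 2.039 -0.847 0.323
v 2.864 -1.973 -0.287
v 1.817 -1.075 0.276
v 2.719 -2.226 -0.153
v 1.672 -1.328 0.41
v 2.705 -2.408 0.112
v 1.658 -1.51 0.674
v 2.828 -2.449 0.406
v 1.781 -1.551 0.968
v 3.041 -2.333 0.617
v 1.994 -1.435 1.18
v 3.263 -2.105 0.664
v 2.216 -1.207 1.227
v -1.364 3.822 -2.564
v -0.885 3.521 -1.851
v -2.017 2.877 -1.363
v -2.496 3.178 -2.076
v -1.062 3.935 -1.714
v -2.193 3.292 -1.225
v -1.319 4.319 -1.804
v -2.45 3.676 -1.315
v -1.589 4.57 -2.098
v -2.72 3.927 -1.609
v -1.798 4.62 -2.517
v -2.929 3.977 -2.028
v -1.891 4.457 -2.948
v -3.022 3.813 -2.46
v -1.843 4.123 -3.277
v -2.975 3.479 -2.789
v -1.667 3.708 -3.415
v -2.798 3.065 -2.926
v -1.41 3.324 -3.325
v -2.541 2.681 -2.836
v -1.14 3.073 -3.031
v -2.271 2.43 -2.542
v -0.931 3.023 -2.612
v -2.062 2.38 -2.123
v -0.838 3.187 -2.18
v -1.969 2.543 -1.692
v 3.064 -3.702 2.808
v 3.611 -3.745 2.52
v 3.476 -4.098 3.652
v 3.612 -3.454 2.656
v 3.465 -3.23 2.833
v 3.212 -3.132 3.003
v 2.918 -3.187 3.121
v 2.664 -3.379 3.155
v 2.516 -3.658 3.096
v 2.516 -3.949 2.96
v 2.662 -4.173 2.783
v 2.916 -4.271 2.612
v 3.209 -4.216 2.495
v 3.464 -4.024 2.461
f 2 1 5
f 2 5 3
f 3 5 6
f 3 6 4
f 5 1 7
f 5 7 6
f 6 7 8
f 6 8 4
f 7 1 9
f 7 9 8
f 8 9 10
f 8 10 4
f 9 1 11
f 9 11 10
f 10 11 12
f 10 12 4
f 11 1 13
f 11 13 12
f 12 13 14
f 12 14 4
f 13 1 15
f 13 15 14
f 14 15 16
f 14 16 4
f 15 1 17
f 15 17 16
f 16 17 18
f 16 18 4
f 17 1 2
f 17 2 18
f 18 2 3
f 18 3 4
f 19 56 35
f 56 30 59
f 35 59 24
f 56 59 35
f 19 35 31
f 35 24 36
f 31 36 20
f 35 36 31
f 19 31 40
f 31 20 41
f 40 41 26
f 31 41 40
f 19 40 52
f 40 26 55
f 52 55 29
f 40 55 52
f 19 52 56
f 52 29 60
f 56 60 30
f 52 60 56
f 20 36 47
f 36 24 50
f 47 50 28
f 36 50 47
f 24 59 37
f 59 30 58
f 37 58 23
f 59 58 37
f 30 60 57
f 60 29 53
f 57 53 21
f 60 53 57
f 29 55 54
f 55 26 42
f 54 42 25
f 55 42 54
f 26 41 46
f 41 20 43
f 46 43 27
f 41 43 46
f 22 48 34
f 48 28 49
f 34 49 23
f 48 49 34
f 22 34 32
f 34 23 33
f 32 33 21
f 34 33 32
f 22 32 39
f 32 21 38
f 39 38 25
f 32 38 39
f 22 39 44
f 39 25 45
f 44 45 27
f 39 45 44
f 22 44 48
f 44 27 51
f 48 51 28
f 44 51 48
f 23 49 37
f 49 28 50
f 37 50 24
f 49 50 37
f 21 33 57
f 33 23 58
f 57 58 30
f 33 58 57
f 25 38 54
f 38 21 53
f 54 53 29
f 38 53 54
f 27 45 46
f 45 25 42
f 46 42 26
f 45 42 46
f 28 51 47
f 51 27 43
f 47 43 20
f 51 43 47
f 62 61 65
f 62 65 63
f 63 65 66
f 63 66 64
f 65 61 67
f 65 67 66
f 66 67 68
f 66 68 64
f 67 61 69
f 67 69 68
f 68 69 70
f 68 70 64
f 69 61 71
f 69 71 70
f 70 71 72
f 70 72 64
f 71 61 73
f 71 73 72
f 72 73 74
f 72 74 64
f 73 61 75
f 73 75 74
f 74 75 76
f 74 76 64
f 75 61 77
f 75 77 76
f 76 77 78
f 76 78 64
f 77 61 79
f 77 79 78
f 78 79 80
f 78 80 64
f 79 61 81
f 79 81 80
f 80 81 82
f 80 82 64
f 81 61 62
f 81 62 82
f 82 62 63
f 82 63 64
f 84 83 87
f 84 87 85
f 85 87 88
f 85 88 86
f 87 83 89
f 87 89 88
f 88 89 90
f 88 90 86
f 89 83 91
f 89 91 90
f 90 91 92
f 90 92 86
f 91 83 93
f 91 93 92
f 92 93 94
f 92 94 86
f 93 83 95
f 93 95 94
f 94 95 96
f 94 96 86
f 95 83 97
f 95 97 96
f 96 97 98
f 96 98 86
f 97 83 99
f 97 99 98
f 98 99 100
f 98 100 86
f 99 83 101
f 99 101 100
f 100 101 102
f 100 102 86
f 101 83 103
f 101 103 102
f 102 103 104
f 102 104 86
f 103 83 105
f 103 105 104
f 104 105 106
f 104 106 86
f 105 83 107
f 105 107 106
f 106 107 108
f 106 108 86
f 107 83 84
f 107 84 108
f 108 84 85
f 108 85 86
f 110 109 112
f 110 112 111
f 112 109 113
f 112 113 111
f 113 109 114
f 113 114 111
f 114 109 115
f 114 115 111
f 115 109 116
f 115 116 111
f 116 109 117
f 116 117 111
f 117 109 118
f 117 118 111
f 118 109 119
f 118 119 111
f 119 109 120
f 119 120 111
f 120 109 121
f 120 121 111
f 121 109 122
f 121 122 111
f 122 109 110
f 122 110 111



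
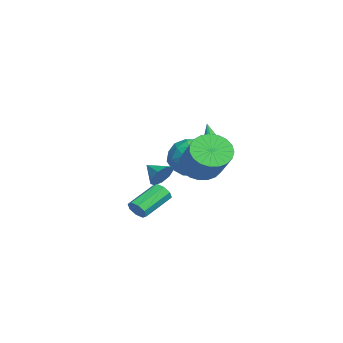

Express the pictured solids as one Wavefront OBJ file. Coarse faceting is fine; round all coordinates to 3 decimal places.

v 0.255 -0.275 -2.691
v 0.762 -0.523 -2.261
v -0.435 -0.885 -2.229
v 0.552 -0.134 -2.062
v 0.202 0.189 -2.157
v -0.123 0.296 -2.502
v -0.271 0.135 -2.935
v -0.173 -0.218 -3.255
v 0.125 -0.597 -3.31
v 0.484 -0.826 -3.076
v 0.736 -0.797 -2.662
v 2.711 1.129 -1.16
v 3.322 1.333 -1.912
v 4.92 1.555 -0.552
v 4.309 1.351 0.2
v 3.184 1.707 -1.81
v 4.782 1.929 -0.45
v 2.964 1.981 -1.596
v 4.561 2.204 -0.236
v 2.7 2.108 -1.307
v 4.297 2.33 0.053
v 2.438 2.065 -0.992
v 4.035 2.288 0.368
v 2.223 1.861 -0.706
v 3.821 2.083 0.654
v 2.093 1.53 -0.499
v 3.69 1.752 0.861
v 2.069 1.129 -0.406
v 3.667 1.352 0.954
v 2.157 0.729 -0.444
v 3.755 0.952 0.916
v 2.34 0.398 -0.605
v 3.938 0.62 0.755
v 2.588 0.193 -0.862
v 4.186 0.415 0.498
v 2.857 0.15 -1.171
v 4.455 0.372 0.189
v 3.1 0.276 -1.478
v 4.698 0.498 -0.118
v 3.277 0.549 -1.73
v 4.875 0.772 -0.37
v 3.355 0.923 -1.883
v 4.953 1.146 -0.523
v 0.545 1.987 -0.817
v 0.802 2.382 -0.65
v 0.035 1.813 0.377
v 0.595 2.476 -0.725
v 0.377 2.458 -0.821
v 0.197 2.332 -0.916
v 0.097 2.127 -0.988
v 0.099 1.89 -1.022
v 0.204 1.675 -1.008
v 0.387 1.532 -0.951
v 0.606 1.493 -0.863
v 0.811 1.567 -0.764
v 0.955 1.737 -0.678
v 1.006 1.965 -0.623
v 0.95 2.197 -0.613
v -2.376 1.864 -2.019
v -1.469 2.336 -2.624
v -1.371 0.244 -1.776
v -0.464 0.716 -2.381
v -0.745 1.138 -1.307
v -1.366 2.139 -1.456
v -1.474 0.441 -2.944
v -2.095 1.442 -3.093
v -0.911 1.457 -3.195
v -0.461 1.887 -2.183
v -2.379 0.693 -2.217
v -1.929 1.123 -1.205
v -2.011 2.243 -2.342
v -0.829 0.337 -2.058
v -0.994 0.585 -1.426
v -0.461 0.863 -1.781
v -1.951 2.127 -1.656
v -1.417 2.404 -2.012
v -0.992 1.7 -1.238
v -1.423 0.176 -2.388
v -0.889 0.453 -2.744
v -2.379 1.717 -2.619
v -1.846 1.995 -2.974
v -1.848 0.88 -3.162
v -1.15 2.003 -3.034
v -0.559 1.051 -2.891
v -1.152 0.889 -3.222
v -1.518 1.478 -3.31
v -0.885 2.256 -2.439
v -0.294 1.304 -2.297
v -0.46 1.552 -1.665
v -0.825 2.14 -1.753
v -0.557 1.739 -2.775
v -2.546 1.276 -2.103
v -1.955 0.324 -1.961
v -2.015 0.44 -2.647
v -2.38 1.028 -2.735
v -2.281 1.529 -1.509
v -1.69 0.577 -1.366
v -1.322 1.102 -1.09
v -1.688 1.691 -1.178
v -2.283 0.841 -1.625
v 1.972 -1.616 -4.109
v 2.275 -1.235 -4.386
v 1.391 0.017 -3.628
v 1.088 -0.364 -3.351
v 1.923 -1.353 -4.601
v 1.04 -0.1 -3.843
v 1.6 -1.625 -4.528
v 0.717 -0.372 -3.77
v 1.495 -1.892 -4.209
v 0.611 -0.639 -3.452
v 1.669 -1.997 -3.832
v 0.785 -0.745 -3.074
v 2.02 -1.88 -3.617
v 1.137 -0.627 -2.859
v 2.343 -1.608 -3.69
v 1.46 -0.355 -2.932
v 2.449 -1.341 -4.008
v 1.565 -0.088 -3.251
f 2 1 4
f 2 4 3
f 4 1 5
f 4 5 3
f 5 1 6
f 5 6 3
f 6 1 7
f 6 7 3
f 7 1 8
f 7 8 3
f 8 1 9
f 8 9 3
f 9 1 10
f 9 10 3
f 10 1 11
f 10 11 3
f 11 1 2
f 11 2 3
f 13 12 16
f 13 16 14
f 14 16 17
f 14 17 15
f 16 12 18
f 16 18 17
f 17 18 19
f 17 19 15
f 18 12 20
f 18 20 19
f 19 20 21
f 19 21 15
f 20 12 22
f 20 22 21
f 21 22 23
f 21 23 15
f 22 12 24
f 22 24 23
f 23 24 25
f 23 25 15
f 24 12 26
f 24 26 25
f 25 26 27
f 25 27 15
f 26 12 28
f 26 28 27
f 27 28 29
f 27 29 15
f 28 12 30
f 28 30 29
f 29 30 31
f 29 31 15
f 30 12 32
f 30 32 31
f 31 32 33
f 31 33 15
f 32 12 34
f 32 34 33
f 33 34 35
f 33 35 15
f 34 12 36
f 34 36 35
f 35 36 37
f 35 37 15
f 36 12 38
f 36 38 37
f 37 38 39
f 37 39 15
f 38 12 40
f 38 40 39
f 39 40 41
f 39 41 15
f 40 12 42
f 40 42 41
f 41 42 43
f 41 43 15
f 42 12 13
f 42 13 43
f 43 13 14
f 43 14 15
f 45 44 47
f 45 47 46
f 47 44 48
f 47 48 46
f 48 44 49
f 48 49 46
f 49 44 50
f 49 50 46
f 50 44 51
f 50 51 46
f 51 44 52
f 51 52 46
f 52 44 53
f 52 53 46
f 53 44 54
f 53 54 46
f 54 44 55
f 54 55 46
f 55 44 56
f 55 56 46
f 56 44 57
f 56 57 46
f 57 44 58
f 57 58 46
f 58 44 45
f 58 45 46
f 59 96 75
f 96 70 99
f 75 99 64
f 96 99 75
f 59 75 71
f 75 64 76
f 71 76 60
f 75 76 71
f 59 71 80
f 71 60 81
f 80 81 66
f 71 81 80
f 59 80 92
f 80 66 95
f 92 95 69
f 80 95 92
f 59 92 96
f 92 69 100
f 96 100 70
f 92 100 96
f 60 76 87
f 76 64 90
f 87 90 68
f 76 90 87
f 64 99 77
f 99 70 98
f 77 98 63
f 99 98 77
f 70 100 97
f 100 69 93
f 97 93 61
f 100 93 97
f 69 95 94
f 95 66 82
f 94 82 65
f 95 82 94
f 66 81 86
f 81 60 83
f 86 83 67
f 81 83 86
f 62 88 74
f 88 68 89
f 74 89 63
f 88 89 74
f 62 74 72
f 74 63 73
f 72 73 61
f 74 73 72
f 62 72 79
f 72 61 78
f 79 78 65
f 72 78 79
f 62 79 84
f 79 65 85
f 84 85 67
f 79 85 84
f 62 84 88
f 84 67 91
f 88 91 68
f 84 91 88
f 63 89 77
f 89 68 90
f 77 90 64
f 89 90 77
f 61 73 97
f 73 63 98
f 97 98 70
f 73 98 97
f 65 78 94
f 78 61 93
f 94 93 69
f 78 93 94
f 67 85 86
f 85 65 82
f 86 82 66
f 85 82 86
f 68 91 87
f 91 67 83
f 87 83 60
f 91 83 87
f 102 101 105
f 102 105 103
f 103 105 106
f 103 106 104
f 105 101 107
f 105 107 106
f 106 107 108
f 106 108 104
f 107 101 109
f 107 109 108
f 108 109 110
f 108 110 104
f 109 101 111
f 109 111 110
f 110 111 112
f 110 112 104
f 111 101 113
f 111 113 112
f 112 113 114
f 112 114 104
f 113 101 115
f 113 115 114
f 114 115 116
f 114 116 104
f 115 101 117
f 115 117 116
f 116 117 118
f 116 118 104
f 117 101 102
f 117 102 118
f 118 102 103
f 118 103 104



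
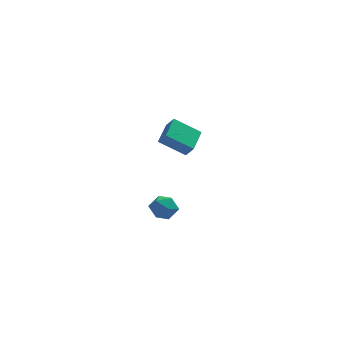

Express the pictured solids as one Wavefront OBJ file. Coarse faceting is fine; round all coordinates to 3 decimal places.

v 1.976 3.099 1.037
v 0.377 3.476 2.086
v 2.641 4.602 1.51
v 1.041 4.979 2.559
v 2.379 2.681 1.801
v 0.779 3.058 2.85
v 3.043 4.184 2.274
v 1.444 4.561 3.323
v -0.33 -3.084 0.977
v 0.448 -3.217 1.419
v -0.728 -4.463 1.261
v 0.05 -4.596 1.703
v -0.579 -4.047 2.05
v -0.333 -3.195 1.875
v 0.053 -4.485 0.805
v 0.299 -3.633 0.63
v 0.684 -4.083 1.313
v 0.293 -3.812 2.082
v -0.573 -3.868 0.598
v -0.964 -3.597 1.367
f 2 4 1
f 5 2 1
f 1 4 3
f 3 5 1
f 2 8 4
f 6 2 5
f 6 8 2
f 4 8 3
f 7 5 3
f 3 8 7
f 7 6 5
f 8 6 7
f 9 20 14
f 9 14 10
f 9 10 16
f 9 16 19
f 9 19 20
f 10 14 18
f 14 20 13
f 20 19 11
f 19 16 15
f 16 10 17
f 12 18 13
f 12 13 11
f 12 11 15
f 12 15 17
f 12 17 18
f 13 18 14
f 11 13 20
f 15 11 19
f 17 15 16
f 18 17 10



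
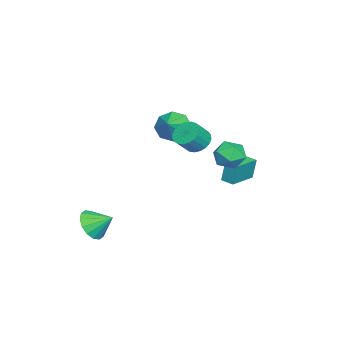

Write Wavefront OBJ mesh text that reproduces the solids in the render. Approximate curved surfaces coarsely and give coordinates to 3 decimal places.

v -4.6 2.748 -1.861
v -4.701 2.946 -0.489
v -4.283 3.499 -1.947
v -4.384 3.697 -0.575
v -2.816 2.023 -1.625
v -2.917 2.221 -0.253
v -2.499 2.774 -1.711
v -2.6 2.972 -0.339
v 0.79 1.56 3.146
v 1.316 1.24 2.546
v 2.037 0.76 3.434
v 1.51 1.08 4.034
v 1.459 1.563 2.605
v 2.179 1.083 3.493
v 1.485 1.885 2.758
v 2.205 1.405 3.646
v 1.391 2.151 2.978
v 2.112 1.671 3.866
v 1.194 2.315 3.226
v 1.914 1.835 4.115
v 0.926 2.348 3.461
v 1.646 1.869 4.349
v 0.635 2.245 3.642
v 1.355 1.766 4.53
v 0.371 2.024 3.736
v 1.091 1.544 4.625
v 0.179 1.722 3.729
v 0.899 1.242 4.617
v 0.093 1.392 3.621
v 0.813 0.913 4.509
v 0.127 1.091 3.43
v 0.847 0.612 4.319
v 0.276 0.872 3.191
v 0.996 0.392 4.079
v 0.514 0.771 2.944
v 1.234 0.291 3.832
v 0.799 0.807 2.731
v 1.52 0.327 3.619
v 1.083 0.972 2.591
v 1.804 0.493 3.479
v 3.442 -3.62 -2.694
v 4.419 -3.89 -2.353
v 3.498 -2.44 -1.926
v 4.505 -3.594 -2.813
v 4.305 -3.306 -3.242
v 3.875 -3.101 -3.524
v 3.328 -3.036 -3.583
v 2.811 -3.128 -3.405
v 2.464 -3.351 -3.036
v 2.378 -3.647 -2.575
v 2.578 -3.935 -2.147
v 3.009 -4.139 -1.865
v 3.555 -4.205 -1.805
v 4.072 -4.113 -1.984
v -3.806 -1.064 1.811
v -3.324 -1.684 1.055
v -2.514 -1.056 2.629
v -3.234 -0.869 0.904
v -3.479 -0.168 1.284
v -3.916 0.008 1.973
v -4.289 -0.444 2.567
v -4.379 -1.26 2.718
v -4.134 -1.961 2.338
v -3.697 -2.137 1.649
v 0.852 4.042 3.178
v 1.805 3.842 3.481
v 1.095 3.138 1.819
v 2.048 2.938 2.122
v 1.257 2.54 2.629
v 1.107 3.099 3.469
v 1.793 3.881 1.831
v 1.643 4.44 2.671
v 2.387 3.743 2.649
v 2.055 2.913 3.142
v 0.845 4.067 2.158
v 0.513 3.237 2.651
f 2 4 1
f 5 2 1
f 1 4 3
f 3 5 1
f 2 8 4
f 6 2 5
f 6 8 2
f 4 8 3
f 7 5 3
f 3 8 7
f 7 6 5
f 8 6 7
f 10 9 13
f 10 13 11
f 11 13 14
f 11 14 12
f 13 9 15
f 13 15 14
f 14 15 16
f 14 16 12
f 15 9 17
f 15 17 16
f 16 17 18
f 16 18 12
f 17 9 19
f 17 19 18
f 18 19 20
f 18 20 12
f 19 9 21
f 19 21 20
f 20 21 22
f 20 22 12
f 21 9 23
f 21 23 22
f 22 23 24
f 22 24 12
f 23 9 25
f 23 25 24
f 24 25 26
f 24 26 12
f 25 9 27
f 25 27 26
f 26 27 28
f 26 28 12
f 27 9 29
f 27 29 28
f 28 29 30
f 28 30 12
f 29 9 31
f 29 31 30
f 30 31 32
f 30 32 12
f 31 9 33
f 31 33 32
f 32 33 34
f 32 34 12
f 33 9 35
f 33 35 34
f 34 35 36
f 34 36 12
f 35 9 37
f 35 37 36
f 36 37 38
f 36 38 12
f 37 9 39
f 37 39 38
f 38 39 40
f 38 40 12
f 39 9 10
f 39 10 40
f 40 10 11
f 40 11 12
f 42 41 44
f 42 44 43
f 44 41 45
f 44 45 43
f 45 41 46
f 45 46 43
f 46 41 47
f 46 47 43
f 47 41 48
f 47 48 43
f 48 41 49
f 48 49 43
f 49 41 50
f 49 50 43
f 50 41 51
f 50 51 43
f 51 41 52
f 51 52 43
f 52 41 53
f 52 53 43
f 53 41 54
f 53 54 43
f 54 41 42
f 54 42 43
f 56 55 58
f 56 58 57
f 58 55 59
f 58 59 57
f 59 55 60
f 59 60 57
f 60 55 61
f 60 61 57
f 61 55 62
f 61 62 57
f 62 55 63
f 62 63 57
f 63 55 64
f 63 64 57
f 64 55 56
f 64 56 57
f 65 76 70
f 65 70 66
f 65 66 72
f 65 72 75
f 65 75 76
f 66 70 74
f 70 76 69
f 76 75 67
f 75 72 71
f 72 66 73
f 68 74 69
f 68 69 67
f 68 67 71
f 68 71 73
f 68 73 74
f 69 74 70
f 67 69 76
f 71 67 75
f 73 71 72
f 74 73 66



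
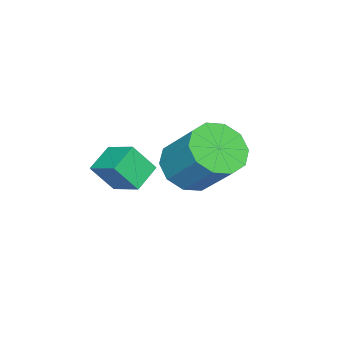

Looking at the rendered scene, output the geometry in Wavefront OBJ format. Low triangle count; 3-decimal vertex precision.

v 2.237 0.722 2.951
v 1.383 0.79 3.315
v 2.52 1.652 3.443
v 1.667 1.72 3.807
v 2.553 0.18 3.793
v 1.7 0.248 4.157
v 2.837 1.11 4.285
v 1.983 1.178 4.649
v -0.825 1.36 2.228
v 0.1 1.158 2.153
v 0.451 2.279 3.477
v -0.475 2.48 3.552
v -0.016 1.613 1.799
v 0.335 2.733 3.124
v -0.442 1.97 1.609
v -0.091 3.091 2.934
v -1.013 2.094 1.656
v -0.663 3.215 2.98
v -1.514 1.938 1.921
v -1.163 3.059 3.245
v -1.751 1.561 2.303
v -1.4 2.682 3.627
v -1.635 1.107 2.656
v -1.284 2.227 3.981
v -1.209 0.749 2.846
v -0.858 1.87 4.171
v -0.637 0.625 2.8
v -0.287 1.746 4.124
v -0.137 0.781 2.535
v 0.214 1.902 3.859
f 2 4 1
f 5 2 1
f 1 4 3
f 3 5 1
f 2 8 4
f 6 2 5
f 6 8 2
f 4 8 3
f 7 5 3
f 3 8 7
f 7 6 5
f 8 6 7
f 10 9 13
f 10 13 11
f 11 13 14
f 11 14 12
f 13 9 15
f 13 15 14
f 14 15 16
f 14 16 12
f 15 9 17
f 15 17 16
f 16 17 18
f 16 18 12
f 17 9 19
f 17 19 18
f 18 19 20
f 18 20 12
f 19 9 21
f 19 21 20
f 20 21 22
f 20 22 12
f 21 9 23
f 21 23 22
f 22 23 24
f 22 24 12
f 23 9 25
f 23 25 24
f 24 25 26
f 24 26 12
f 25 9 27
f 25 27 26
f 26 27 28
f 26 28 12
f 27 9 29
f 27 29 28
f 28 29 30
f 28 30 12
f 29 9 10
f 29 10 30
f 30 10 11
f 30 11 12



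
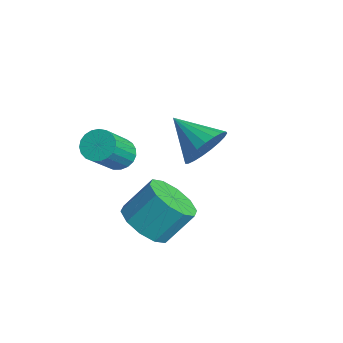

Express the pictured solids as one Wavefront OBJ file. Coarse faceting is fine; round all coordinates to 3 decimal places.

v -0.098 -0.3 -1.501
v 0.208 0.196 -1.236
v 0.763 -0.884 0.146
v 0.458 -1.38 -0.119
v -0.033 0.214 -1.125
v 0.522 -0.866 0.257
v -0.286 0.143 -1.079
v 0.269 -0.937 0.303
v -0.506 -0.004 -1.106
v 0.049 -1.085 0.276
v -0.655 -0.203 -1.202
v -0.1 -1.283 0.181
v -0.708 -0.419 -1.349
v -0.153 -1.499 0.033
v -0.655 -0.613 -1.522
v -0.1 -1.694 -0.14
v -0.506 -0.754 -1.692
v 0.049 -1.834 -0.31
v -0.286 -0.816 -1.829
v 0.269 -1.896 -0.447
v -0.034 -0.789 -1.909
v 0.521 -1.869 -0.527
v 0.207 -0.677 -1.919
v 0.762 -1.758 -0.536
v 0.396 -0.5 -1.856
v 0.951 -1.581 -0.474
v 0.499 -0.289 -1.732
v 1.054 -1.369 -0.35
v 0.499 -0.079 -1.568
v 1.054 -1.159 -0.186
v 0.396 0.093 -1.393
v 0.951 -0.988 -0.011
v 3.024 -1.187 -2.315
v 3.463 -0.578 -2.945
v 3.675 0.376 -1.875
v 3.236 -0.233 -1.245
v 2.871 -0.45 -2.943
v 3.083 0.505 -1.872
v 2.338 -0.603 -2.7
v 2.55 0.351 -1.63
v 2.066 -0.98 -2.311
v 2.278 -0.025 -1.241
v 2.161 -1.435 -1.923
v 2.372 -0.481 -0.853
v 2.585 -1.796 -1.685
v 2.797 -0.842 -0.615
v 3.177 -1.925 -1.688
v 3.389 -0.97 -0.617
v 3.71 -1.771 -1.93
v 3.922 -0.817 -0.86
v 3.982 -1.395 -2.319
v 4.194 -0.44 -1.249
v 3.888 -0.939 -2.707
v 4.099 0.015 -1.637
v 0.731 2.63 -1.922
v 1.016 3.046 -1.117
v -0.731 2.23 -1.198
v 0.841 3.345 -1.307
v 0.646 3.52 -1.602
v 0.466 3.542 -1.953
v 0.332 3.405 -2.299
v 0.267 3.135 -2.58
v 0.282 2.777 -2.747
v 0.375 2.394 -2.771
v 0.529 2.052 -2.648
v 0.718 1.809 -2.4
v 0.91 1.708 -2.07
v 1.07 1.767 -1.714
v 1.172 1.975 -1.394
v 1.198 2.296 -1.165
v 1.142 2.675 -1.067
f 2 1 5
f 2 5 3
f 3 5 6
f 3 6 4
f 5 1 7
f 5 7 6
f 6 7 8
f 6 8 4
f 7 1 9
f 7 9 8
f 8 9 10
f 8 10 4
f 9 1 11
f 9 11 10
f 10 11 12
f 10 12 4
f 11 1 13
f 11 13 12
f 12 13 14
f 12 14 4
f 13 1 15
f 13 15 14
f 14 15 16
f 14 16 4
f 15 1 17
f 15 17 16
f 16 17 18
f 16 18 4
f 17 1 19
f 17 19 18
f 18 19 20
f 18 20 4
f 19 1 21
f 19 21 20
f 20 21 22
f 20 22 4
f 21 1 23
f 21 23 22
f 22 23 24
f 22 24 4
f 23 1 25
f 23 25 24
f 24 25 26
f 24 26 4
f 25 1 27
f 25 27 26
f 26 27 28
f 26 28 4
f 27 1 29
f 27 29 28
f 28 29 30
f 28 30 4
f 29 1 31
f 29 31 30
f 30 31 32
f 30 32 4
f 31 1 2
f 31 2 32
f 32 2 3
f 32 3 4
f 34 33 37
f 34 37 35
f 35 37 38
f 35 38 36
f 37 33 39
f 37 39 38
f 38 39 40
f 38 40 36
f 39 33 41
f 39 41 40
f 40 41 42
f 40 42 36
f 41 33 43
f 41 43 42
f 42 43 44
f 42 44 36
f 43 33 45
f 43 45 44
f 44 45 46
f 44 46 36
f 45 33 47
f 45 47 46
f 46 47 48
f 46 48 36
f 47 33 49
f 47 49 48
f 48 49 50
f 48 50 36
f 49 33 51
f 49 51 50
f 50 51 52
f 50 52 36
f 51 33 53
f 51 53 52
f 52 53 54
f 52 54 36
f 53 33 34
f 53 34 54
f 54 34 35
f 54 35 36
f 56 55 58
f 56 58 57
f 58 55 59
f 58 59 57
f 59 55 60
f 59 60 57
f 60 55 61
f 60 61 57
f 61 55 62
f 61 62 57
f 62 55 63
f 62 63 57
f 63 55 64
f 63 64 57
f 64 55 65
f 64 65 57
f 65 55 66
f 65 66 57
f 66 55 67
f 66 67 57
f 67 55 68
f 67 68 57
f 68 55 69
f 68 69 57
f 69 55 70
f 69 70 57
f 70 55 71
f 70 71 57
f 71 55 56
f 71 56 57



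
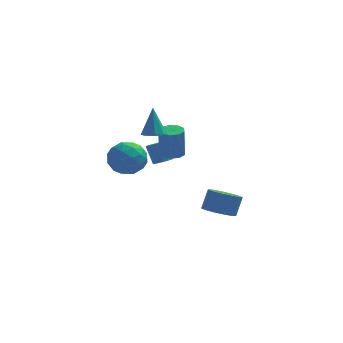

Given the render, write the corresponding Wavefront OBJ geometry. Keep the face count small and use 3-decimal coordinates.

v -1.365 -1.459 0.438
v -1.065 -1.771 0.689
v -1.435 -1.332 1.674
v -1.735 -1.021 1.422
v -0.922 -1.559 0.648
v -1.293 -1.12 1.633
v -0.898 -1.32 0.551
v -1.269 -0.881 1.536
v -0.999 -1.119 0.423
v -1.37 -0.68 1.408
v -1.198 -1.009 0.3
v -1.569 -0.57 1.284
v -1.442 -1.019 0.213
v -1.812 -0.581 1.197
v -1.665 -1.148 0.186
v -2.035 -0.709 1.171
v -1.807 -1.36 0.227
v -2.178 -0.921 1.212
v -1.831 -1.599 0.324
v -2.202 -1.16 1.309
v -1.73 -1.8 0.452
v -2.101 -1.361 1.437
v -1.531 -1.91 0.576
v -1.902 -1.471 1.56
v -1.288 -1.899 0.663
v -1.658 -1.461 1.647
v 1.335 -1.163 -3.216
v 2.193 -1.318 -3.397
v 2.502 -0.832 -2.344
v 1.645 -0.677 -2.164
v 2.091 -0.862 -3.578
v 2.4 -0.376 -2.525
v 1.749 -0.501 -3.644
v 2.058 -0.015 -2.591
v 1.276 -0.351 -3.574
v 1.585 0.136 -2.522
v 0.821 -0.458 -3.391
v 1.131 0.028 -2.339
v 0.53 -0.789 -3.152
v 0.84 -0.303 -2.1
v 0.495 -1.239 -2.934
v 0.804 -0.753 -1.882
v 0.726 -1.665 -2.805
v 1.035 -1.179 -1.753
v 1.151 -1.932 -2.807
v 1.46 -1.445 -1.754
v 1.634 -1.954 -2.938
v 1.944 -1.468 -1.886
v 2.023 -1.726 -3.158
v 2.332 -1.239 -2.106
v -3.359 -2.411 2.015
v -2.695 -2.312 1.219
v -3.245 -4.088 1.901
v -2.581 -3.989 1.105
v -2.289 -3.711 2.065
v -2.359 -2.675 2.135
v -3.581 -3.725 0.985
v -3.651 -2.689 1.055
v -2.832 -3.124 0.583
v -2.034 -3.116 1.25
v -3.906 -3.284 1.87
v -3.108 -3.276 2.537
v -3.037 -2.215 1.627
v -2.903 -4.185 1.493
v -2.731 -4.022 2.057
v -2.341 -3.964 1.589
v -2.839 -2.428 2.165
v -2.449 -2.369 1.698
v -2.21 -3.192 2.195
v -3.491 -4.031 1.422
v -3.101 -3.972 0.955
v -3.599 -2.436 1.531
v -3.209 -2.378 1.063
v -3.73 -3.208 0.925
v -2.727 -2.634 0.785
v -2.661 -3.619 0.718
v -3.248 -3.464 0.647
v -3.289 -2.855 0.689
v -2.258 -2.629 1.177
v -2.191 -3.614 1.111
v -2.019 -3.451 1.675
v -2.06 -2.842 1.716
v -2.339 -3.106 0.803
v -3.749 -2.786 2.009
v -3.682 -3.771 1.943
v -3.88 -3.558 1.404
v -3.921 -2.949 1.445
v -3.279 -2.781 2.402
v -3.213 -3.766 2.335
v -2.651 -3.545 2.431
v -2.692 -2.936 2.473
v -3.601 -3.294 2.317
v -0.886 -2.024 1.301
v -0.311 -1.768 1.322
v -0.339 -1.841 2.94
v -0.914 -2.096 2.919
v -0.61 -1.458 1.331
v -0.638 -1.531 2.949
v -1.038 -1.413 1.326
v -1.066 -1.486 2.944
v -1.396 -1.653 1.309
v -1.424 -1.726 2.927
v -1.514 -2.067 1.288
v -1.542 -2.14 2.906
v -1.339 -2.461 1.273
v -1.367 -2.533 2.892
v -0.952 -2.65 1.272
v -0.98 -2.722 2.89
v -0.534 -2.546 1.284
v -0.562 -2.618 2.902
v -0.281 -2.198 1.304
v -0.308 -2.27 2.922
v -1.737 -2.572 2.866
v -1.357 -2.103 2.727
v -1.803 -2.068 4.394
v -1.814 -1.989 2.67
v -2.226 -2.218 2.728
v -2.352 -2.654 2.867
v -2.117 -3.042 3.005
v -1.66 -3.155 3.062
v -1.248 -2.927 3.005
v -1.122 -2.491 2.866
f 2 1 5
f 2 5 3
f 3 5 6
f 3 6 4
f 5 1 7
f 5 7 6
f 6 7 8
f 6 8 4
f 7 1 9
f 7 9 8
f 8 9 10
f 8 10 4
f 9 1 11
f 9 11 10
f 10 11 12
f 10 12 4
f 11 1 13
f 11 13 12
f 12 13 14
f 12 14 4
f 13 1 15
f 13 15 14
f 14 15 16
f 14 16 4
f 15 1 17
f 15 17 16
f 16 17 18
f 16 18 4
f 17 1 19
f 17 19 18
f 18 19 20
f 18 20 4
f 19 1 21
f 19 21 20
f 20 21 22
f 20 22 4
f 21 1 23
f 21 23 22
f 22 23 24
f 22 24 4
f 23 1 25
f 23 25 24
f 24 25 26
f 24 26 4
f 25 1 2
f 25 2 26
f 26 2 3
f 26 3 4
f 28 27 31
f 28 31 29
f 29 31 32
f 29 32 30
f 31 27 33
f 31 33 32
f 32 33 34
f 32 34 30
f 33 27 35
f 33 35 34
f 34 35 36
f 34 36 30
f 35 27 37
f 35 37 36
f 36 37 38
f 36 38 30
f 37 27 39
f 37 39 38
f 38 39 40
f 38 40 30
f 39 27 41
f 39 41 40
f 40 41 42
f 40 42 30
f 41 27 43
f 41 43 42
f 42 43 44
f 42 44 30
f 43 27 45
f 43 45 44
f 44 45 46
f 44 46 30
f 45 27 47
f 45 47 46
f 46 47 48
f 46 48 30
f 47 27 49
f 47 49 48
f 48 49 50
f 48 50 30
f 49 27 28
f 49 28 50
f 50 28 29
f 50 29 30
f 51 88 67
f 88 62 91
f 67 91 56
f 88 91 67
f 51 67 63
f 67 56 68
f 63 68 52
f 67 68 63
f 51 63 72
f 63 52 73
f 72 73 58
f 63 73 72
f 51 72 84
f 72 58 87
f 84 87 61
f 72 87 84
f 51 84 88
f 84 61 92
f 88 92 62
f 84 92 88
f 52 68 79
f 68 56 82
f 79 82 60
f 68 82 79
f 56 91 69
f 91 62 90
f 69 90 55
f 91 90 69
f 62 92 89
f 92 61 85
f 89 85 53
f 92 85 89
f 61 87 86
f 87 58 74
f 86 74 57
f 87 74 86
f 58 73 78
f 73 52 75
f 78 75 59
f 73 75 78
f 54 80 66
f 80 60 81
f 66 81 55
f 80 81 66
f 54 66 64
f 66 55 65
f 64 65 53
f 66 65 64
f 54 64 71
f 64 53 70
f 71 70 57
f 64 70 71
f 54 71 76
f 71 57 77
f 76 77 59
f 71 77 76
f 54 76 80
f 76 59 83
f 80 83 60
f 76 83 80
f 55 81 69
f 81 60 82
f 69 82 56
f 81 82 69
f 53 65 89
f 65 55 90
f 89 90 62
f 65 90 89
f 57 70 86
f 70 53 85
f 86 85 61
f 70 85 86
f 59 77 78
f 77 57 74
f 78 74 58
f 77 74 78
f 60 83 79
f 83 59 75
f 79 75 52
f 83 75 79
f 94 93 97
f 94 97 95
f 95 97 98
f 95 98 96
f 97 93 99
f 97 99 98
f 98 99 100
f 98 100 96
f 99 93 101
f 99 101 100
f 100 101 102
f 100 102 96
f 101 93 103
f 101 103 102
f 102 103 104
f 102 104 96
f 103 93 105
f 103 105 104
f 104 105 106
f 104 106 96
f 105 93 107
f 105 107 106
f 106 107 108
f 106 108 96
f 107 93 109
f 107 109 108
f 108 109 110
f 108 110 96
f 109 93 111
f 109 111 110
f 110 111 112
f 110 112 96
f 111 93 94
f 111 94 112
f 112 94 95
f 112 95 96
f 114 113 116
f 114 116 115
f 116 113 117
f 116 117 115
f 117 113 118
f 117 118 115
f 118 113 119
f 118 119 115
f 119 113 120
f 119 120 115
f 120 113 121
f 120 121 115
f 121 113 122
f 121 122 115
f 122 113 114
f 122 114 115

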